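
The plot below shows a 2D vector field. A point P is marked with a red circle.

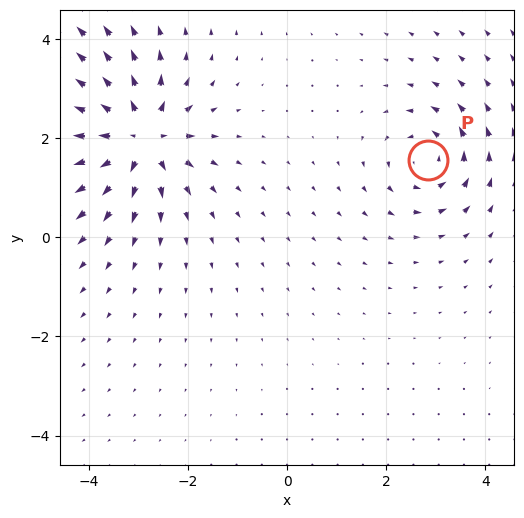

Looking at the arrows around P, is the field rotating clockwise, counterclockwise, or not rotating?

Near P at (2.8, 1.6) the arrows circulate counterclockwise. The curl (z-component) there is about +3; positive curl means counterclockwise rotation.

counterclockwise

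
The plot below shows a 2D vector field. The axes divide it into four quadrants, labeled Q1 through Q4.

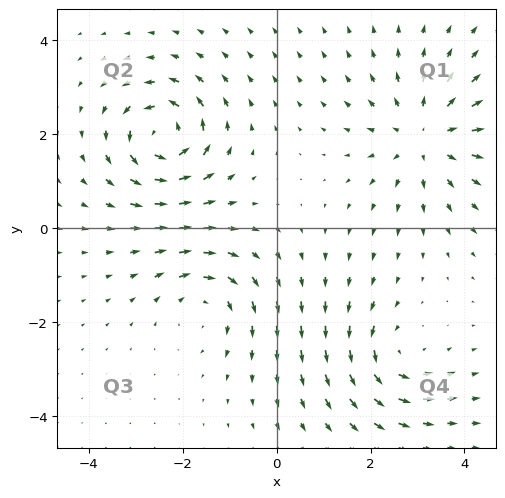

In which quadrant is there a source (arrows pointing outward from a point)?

The source sits at approximately (3.2, 2.0), which lies in quadrant Q1. The divergence there is about +4, positive as expected for a source.

Q1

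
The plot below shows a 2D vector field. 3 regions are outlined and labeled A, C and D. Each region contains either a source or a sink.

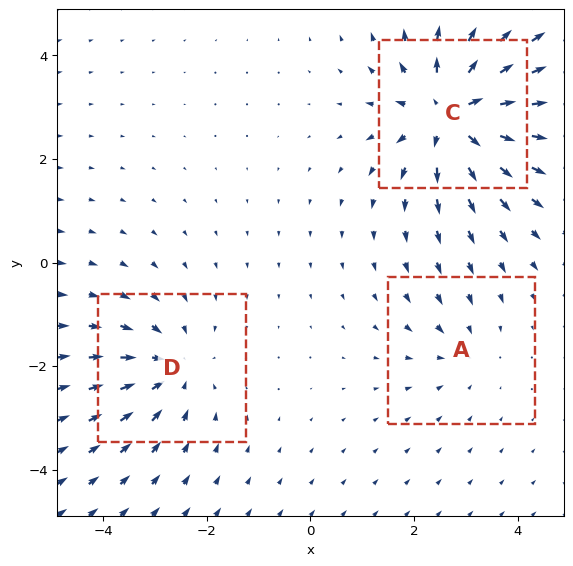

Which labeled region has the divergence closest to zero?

Divergence at each region's feature centre — A: about -2, C: about +5, D: about -3. Region A is closest to zero.

A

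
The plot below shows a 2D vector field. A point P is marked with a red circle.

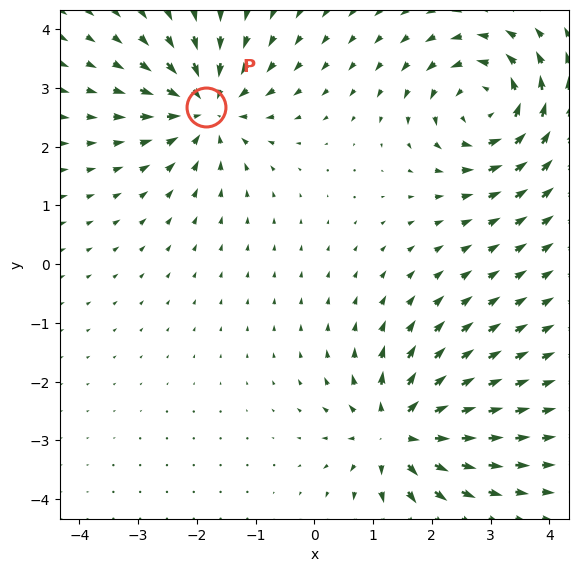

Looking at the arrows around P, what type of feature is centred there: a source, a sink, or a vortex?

sink

At P (-1.8, 2.7) the arrows converge inward. Divergence about -4, curl ≈0 — negative divergence with near-zero curl is a sink.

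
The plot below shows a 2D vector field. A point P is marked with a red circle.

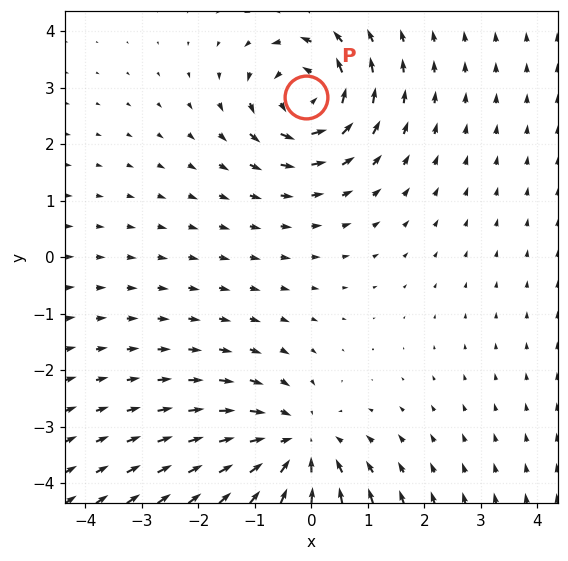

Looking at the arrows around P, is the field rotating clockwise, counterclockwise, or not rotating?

counterclockwise

Near P at (-0.1, 2.8) the arrows circulate counterclockwise. The curl (z-component) there is about +5; positive curl means counterclockwise rotation.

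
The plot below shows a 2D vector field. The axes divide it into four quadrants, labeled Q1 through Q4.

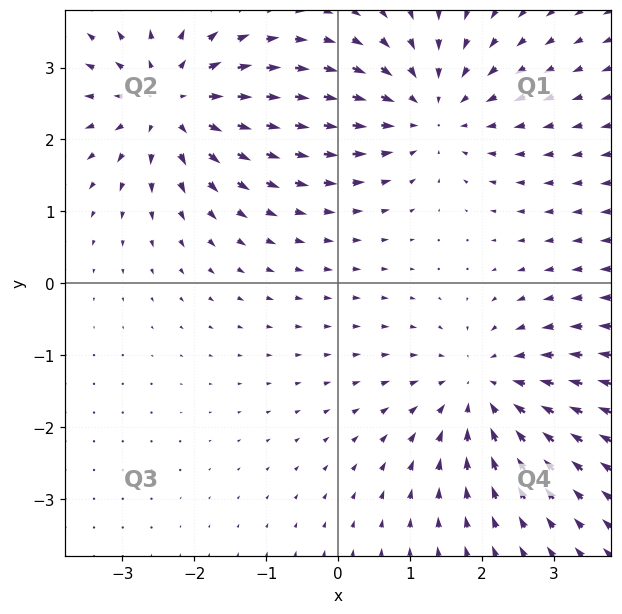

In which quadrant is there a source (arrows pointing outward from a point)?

Q2

The source sits at approximately (-2.3, 2.5), which lies in quadrant Q2. The divergence there is about +4, positive as expected for a source.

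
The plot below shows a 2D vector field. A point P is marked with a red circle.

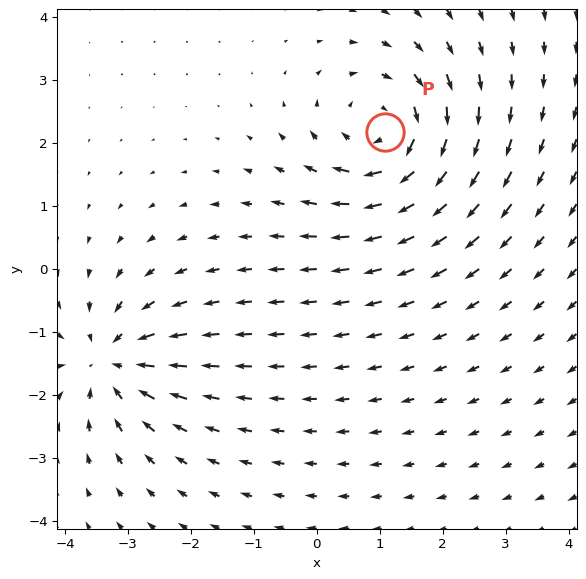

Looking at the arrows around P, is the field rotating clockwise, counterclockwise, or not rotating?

clockwise

Near P at (1.1, 2.2) the arrows circulate clockwise. The curl (z-component) there is about -4; negative curl means clockwise rotation.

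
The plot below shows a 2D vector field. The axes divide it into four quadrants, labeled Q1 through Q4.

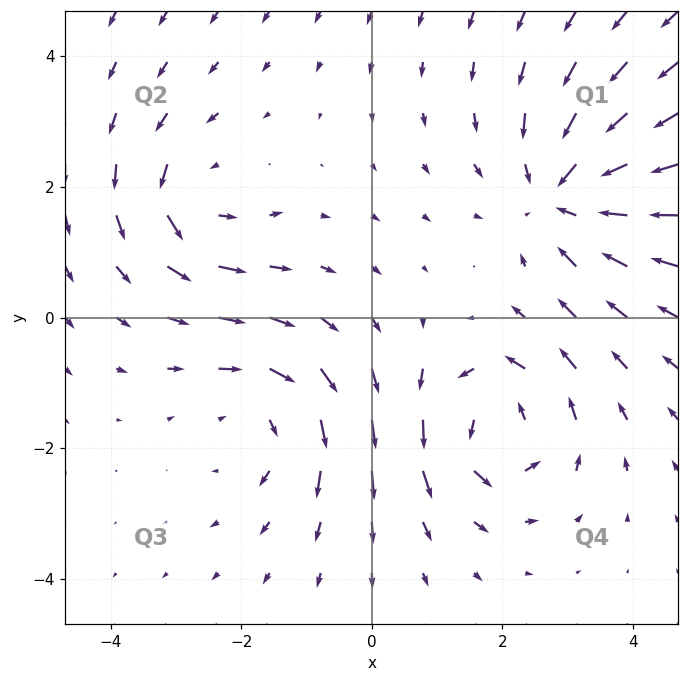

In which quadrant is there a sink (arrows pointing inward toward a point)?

The sink sits at approximately (3.0, 1.9), which lies in quadrant Q1. The divergence there is about -4, negative as expected for a sink.

Q1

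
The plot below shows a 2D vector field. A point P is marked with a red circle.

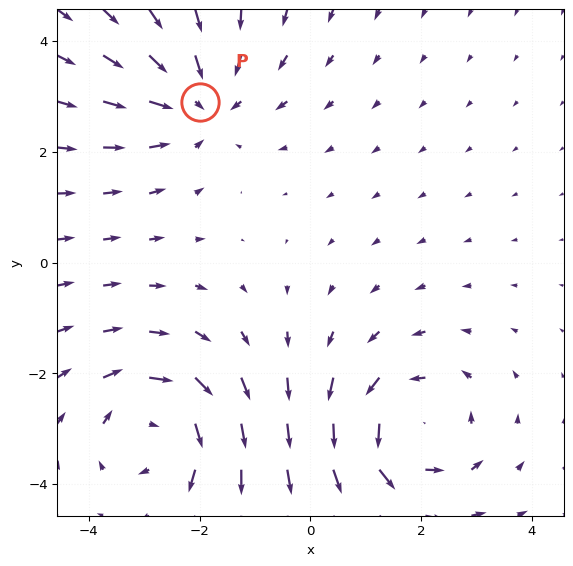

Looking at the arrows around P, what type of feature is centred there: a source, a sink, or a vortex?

sink

At P (-2.0, 2.9) the arrows converge inward. Divergence about -4, curl ≈0 — negative divergence with near-zero curl is a sink.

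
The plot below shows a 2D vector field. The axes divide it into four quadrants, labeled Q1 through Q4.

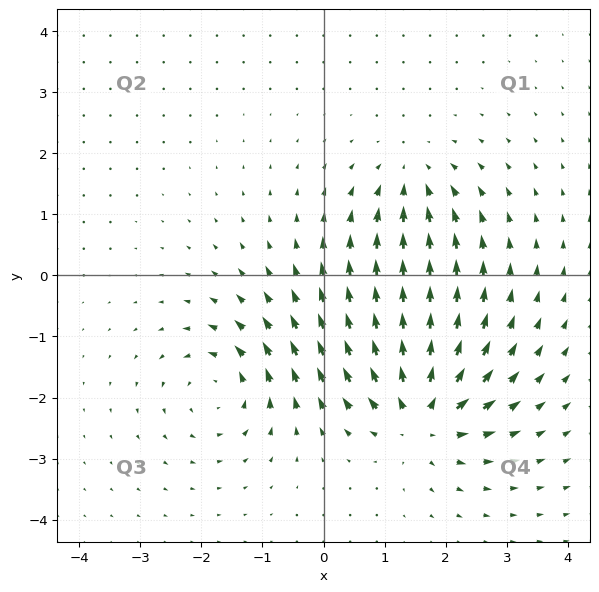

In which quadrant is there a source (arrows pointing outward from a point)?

Q4

The source sits at approximately (1.6, -2.3), which lies in quadrant Q4. The divergence there is about +6, positive as expected for a source.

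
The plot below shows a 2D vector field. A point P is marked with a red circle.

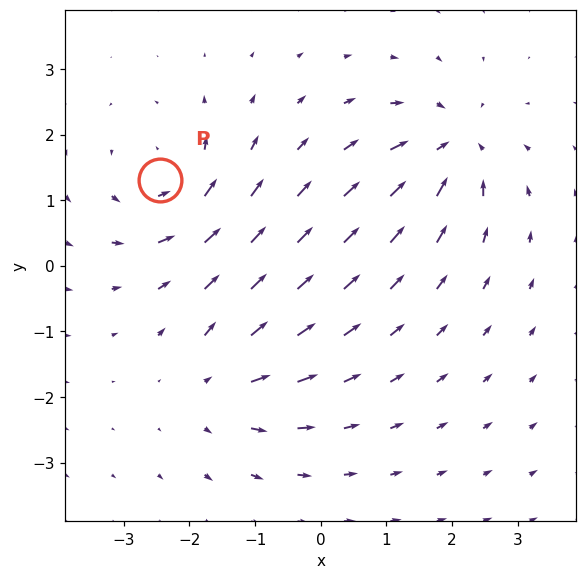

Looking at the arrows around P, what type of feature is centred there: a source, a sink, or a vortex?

vortex

At P (-2.5, 1.3) the arrows circulate counterclockwise. Divergence ≈0, curl about +5 — near-zero divergence with nonzero curl is a vortex.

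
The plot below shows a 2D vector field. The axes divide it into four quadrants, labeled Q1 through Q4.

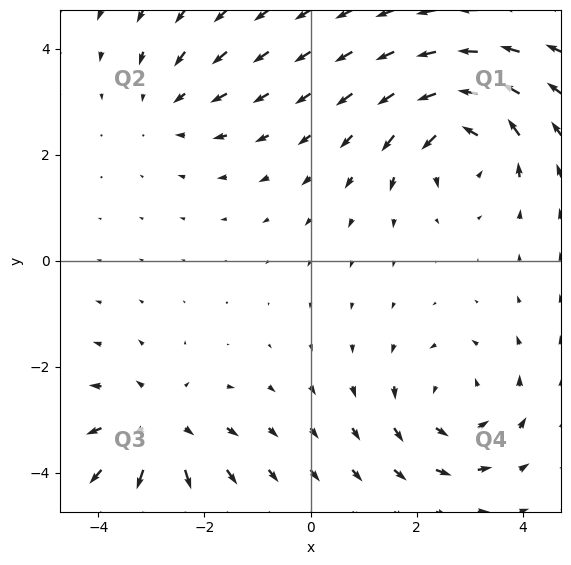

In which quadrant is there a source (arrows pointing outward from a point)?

The source sits at approximately (-2.8, -3.2), which lies in quadrant Q3. The divergence there is about +4, positive as expected for a source.

Q3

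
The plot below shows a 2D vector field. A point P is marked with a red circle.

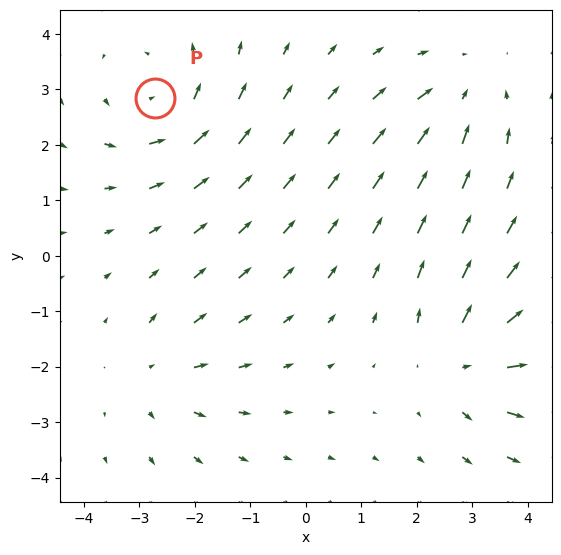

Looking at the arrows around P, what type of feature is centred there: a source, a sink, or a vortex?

vortex

At P (-2.7, 2.8) the arrows circulate counterclockwise. Divergence ≈0, curl about +4 — near-zero divergence with nonzero curl is a vortex.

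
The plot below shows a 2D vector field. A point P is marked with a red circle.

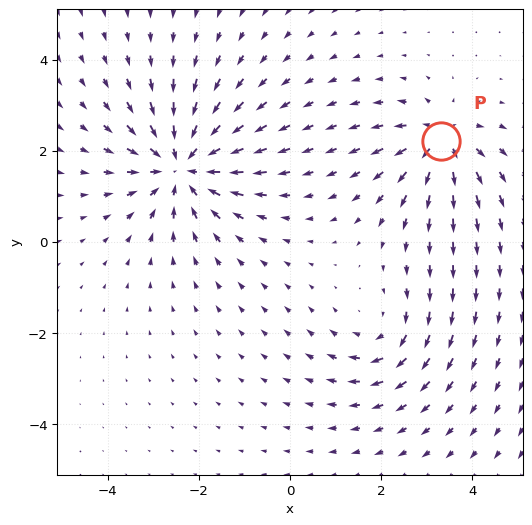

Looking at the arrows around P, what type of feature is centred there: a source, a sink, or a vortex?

source

At P (3.3, 2.2) the arrows spread outward. Divergence about +4, curl ≈0 — positive divergence with near-zero curl is a source.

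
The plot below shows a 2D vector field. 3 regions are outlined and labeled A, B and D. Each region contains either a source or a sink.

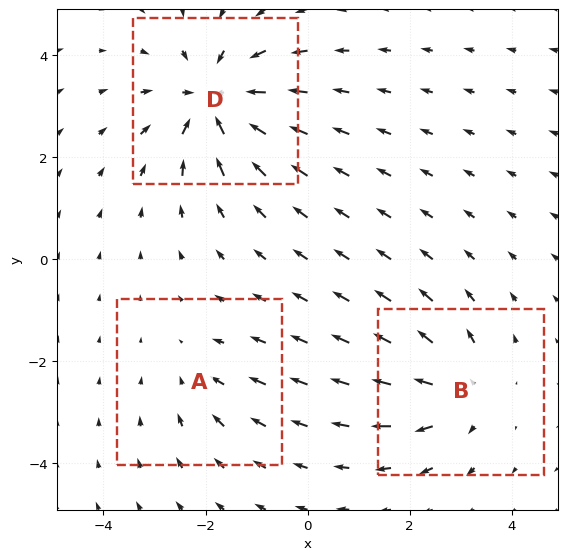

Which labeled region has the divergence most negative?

Divergence at each region's feature centre — A: about -2, B: about +3, D: about -5. Region D is most negative.

D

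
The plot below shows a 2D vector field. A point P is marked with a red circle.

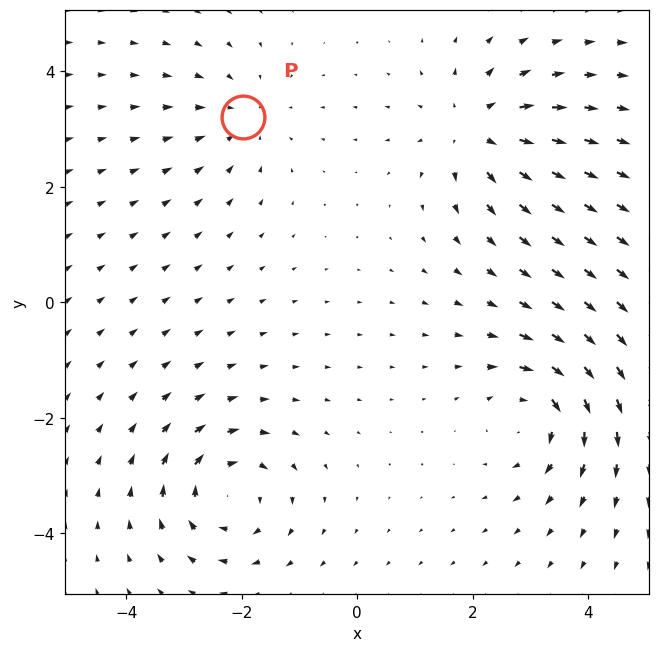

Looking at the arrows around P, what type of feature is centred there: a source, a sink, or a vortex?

sink

At P (-2.0, 3.2) the arrows converge inward. Divergence about -3, curl ≈0 — negative divergence with near-zero curl is a sink.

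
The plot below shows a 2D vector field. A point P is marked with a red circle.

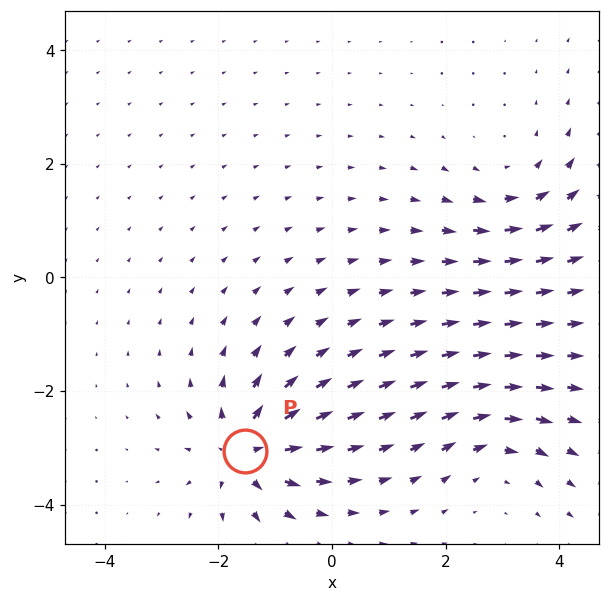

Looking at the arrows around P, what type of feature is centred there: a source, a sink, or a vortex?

At P (-1.5, -3.1) the arrows spread outward. Divergence about +6, curl ≈0 — positive divergence with near-zero curl is a source.

source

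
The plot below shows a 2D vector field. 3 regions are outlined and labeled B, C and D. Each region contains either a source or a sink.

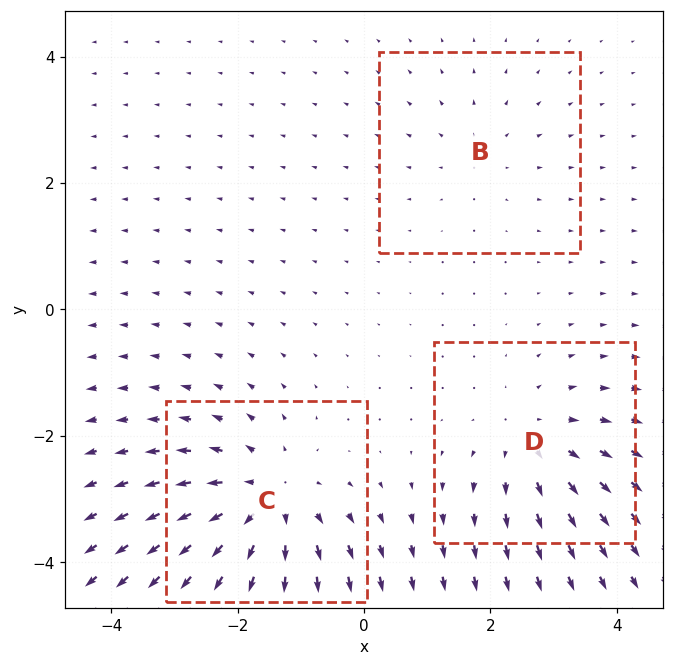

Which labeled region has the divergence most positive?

Divergence at each region's feature centre — B: about +2, C: about +5, D: about +3. Region C is most positive.

C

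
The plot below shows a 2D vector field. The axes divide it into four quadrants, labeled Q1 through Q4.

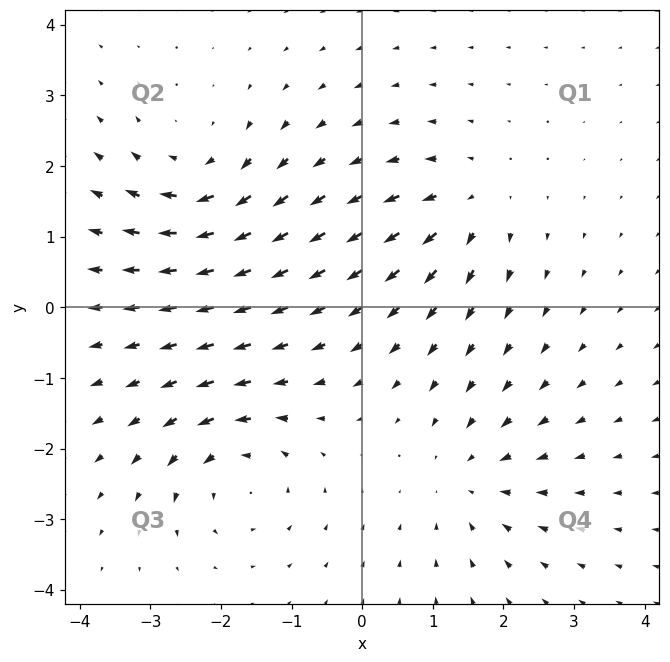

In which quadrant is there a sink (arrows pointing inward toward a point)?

Q4

The sink sits at approximately (1.6, -2.5), which lies in quadrant Q4. The divergence there is about -3, negative as expected for a sink.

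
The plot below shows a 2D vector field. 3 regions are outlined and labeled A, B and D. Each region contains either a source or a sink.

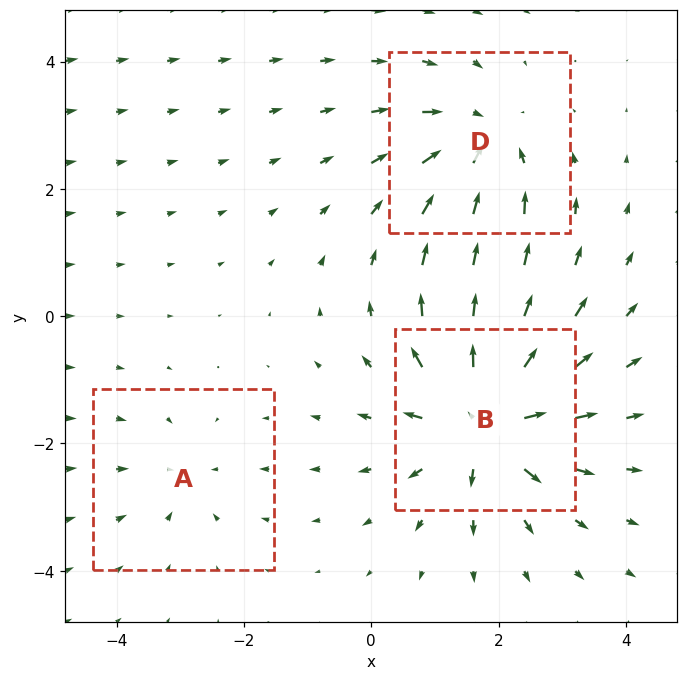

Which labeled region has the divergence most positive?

B

Divergence at each region's feature centre — A: about -2, B: about +5, D: about -3. Region B is most positive.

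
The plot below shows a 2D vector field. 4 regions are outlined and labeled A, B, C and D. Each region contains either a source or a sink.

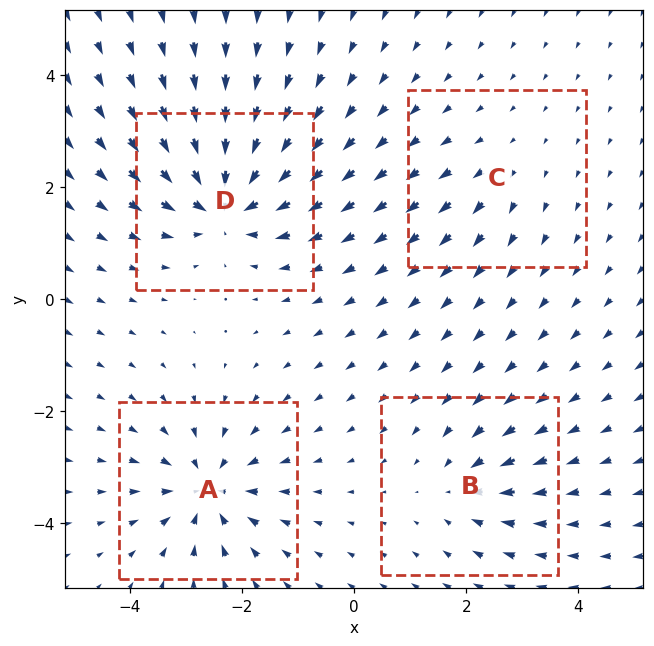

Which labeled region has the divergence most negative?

Divergence at each region's feature centre — A: about -6, B: about -4, C: about +2, D: about -8. Region D is most negative.

D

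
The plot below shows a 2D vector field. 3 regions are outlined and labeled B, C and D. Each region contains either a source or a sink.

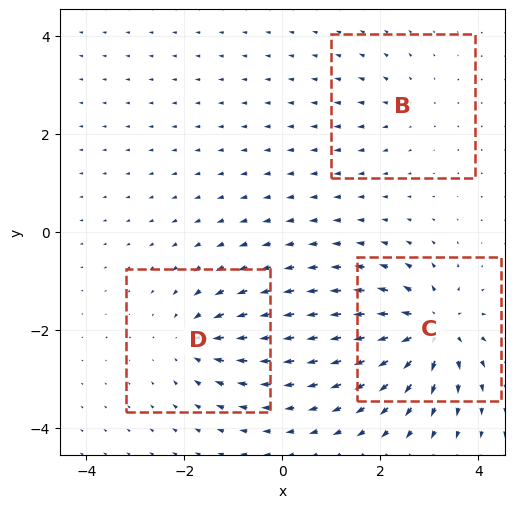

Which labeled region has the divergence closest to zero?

B

Divergence at each region's feature centre — B: about +2, C: about +6, D: about -4. Region B is closest to zero.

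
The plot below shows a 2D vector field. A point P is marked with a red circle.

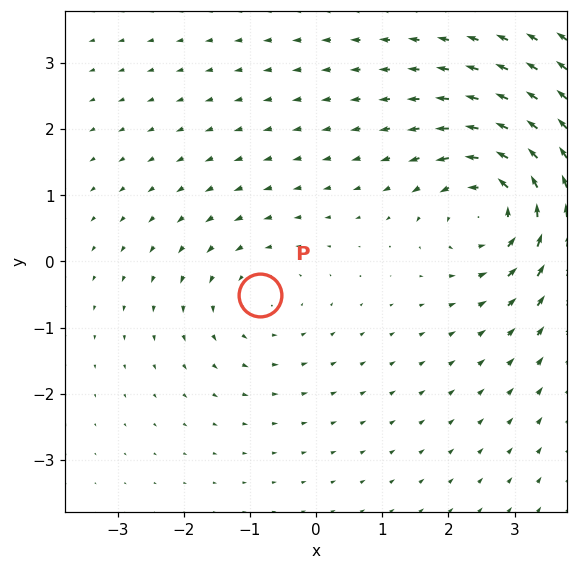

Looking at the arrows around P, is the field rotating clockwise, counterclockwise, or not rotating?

Near P at (-0.9, -0.5) the arrows circulate counterclockwise. The curl (z-component) there is about +3; positive curl means counterclockwise rotation.

counterclockwise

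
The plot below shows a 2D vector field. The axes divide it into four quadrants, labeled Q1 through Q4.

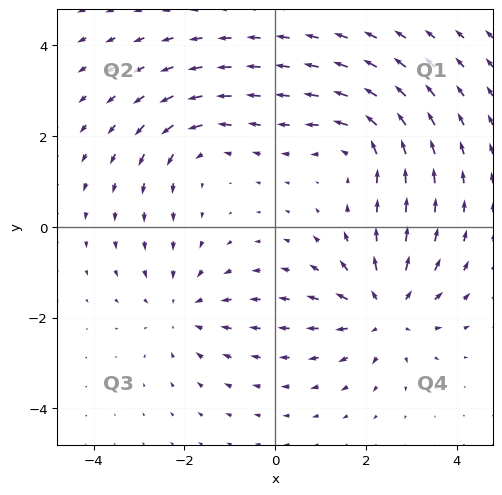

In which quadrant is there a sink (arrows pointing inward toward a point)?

The sink sits at approximately (-2.0, -1.8), which lies in quadrant Q3. The divergence there is about -3, negative as expected for a sink.

Q3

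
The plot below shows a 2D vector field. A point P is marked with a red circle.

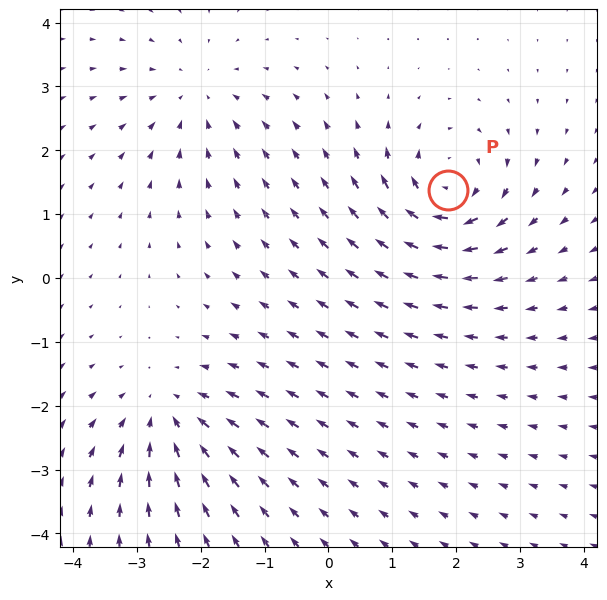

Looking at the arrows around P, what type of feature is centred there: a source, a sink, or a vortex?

vortex

At P (1.9, 1.4) the arrows circulate clockwise. Divergence ≈0, curl about -7 — near-zero divergence with nonzero curl is a vortex.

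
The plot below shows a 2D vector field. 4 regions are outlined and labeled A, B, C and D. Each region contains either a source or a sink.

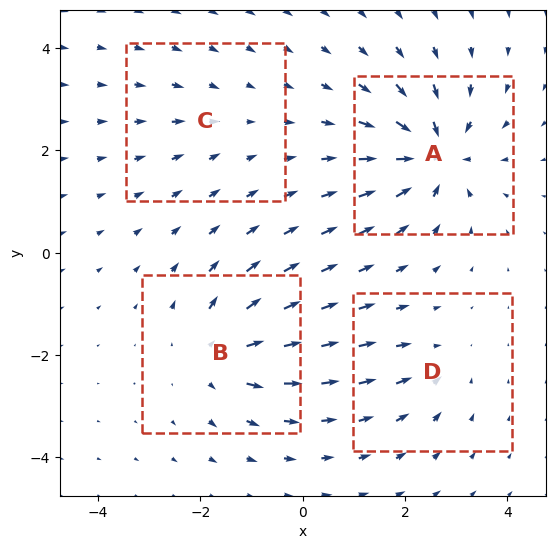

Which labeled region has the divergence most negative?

Divergence at each region's feature centre — A: about -8, B: about +6, C: about -2, D: about -3. Region A is most negative.

A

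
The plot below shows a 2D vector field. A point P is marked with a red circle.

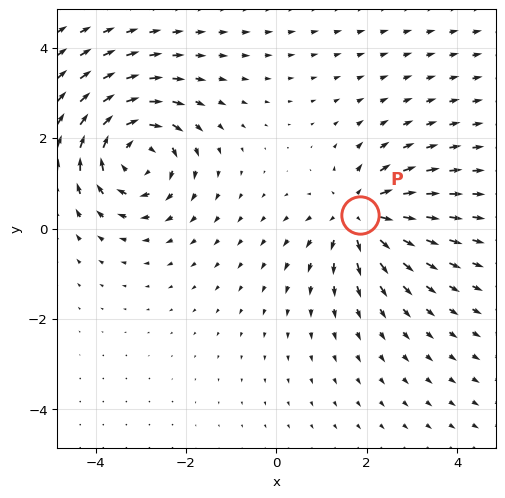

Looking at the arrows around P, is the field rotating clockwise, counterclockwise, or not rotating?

not rotating

Near P at (1.8, 0.3) the arrows show no circulation. The curl there is ≈0.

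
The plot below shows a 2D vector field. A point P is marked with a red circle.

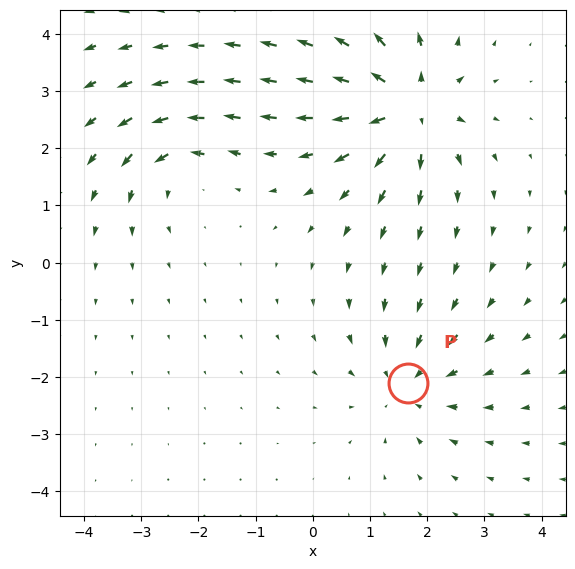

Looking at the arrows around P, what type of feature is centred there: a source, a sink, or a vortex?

At P (1.7, -2.1) the arrows converge inward. Divergence about -3, curl ≈0 — negative divergence with near-zero curl is a sink.

sink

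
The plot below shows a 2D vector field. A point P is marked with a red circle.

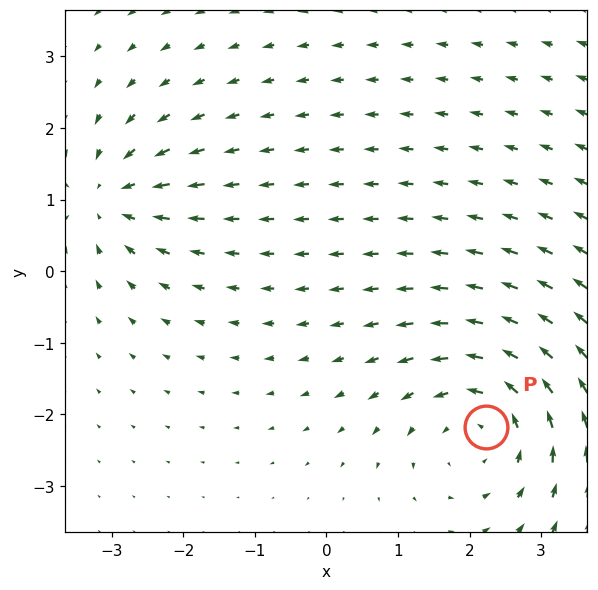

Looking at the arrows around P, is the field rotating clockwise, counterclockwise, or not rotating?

counterclockwise

Near P at (2.2, -2.2) the arrows circulate counterclockwise. The curl (z-component) there is about +4; positive curl means counterclockwise rotation.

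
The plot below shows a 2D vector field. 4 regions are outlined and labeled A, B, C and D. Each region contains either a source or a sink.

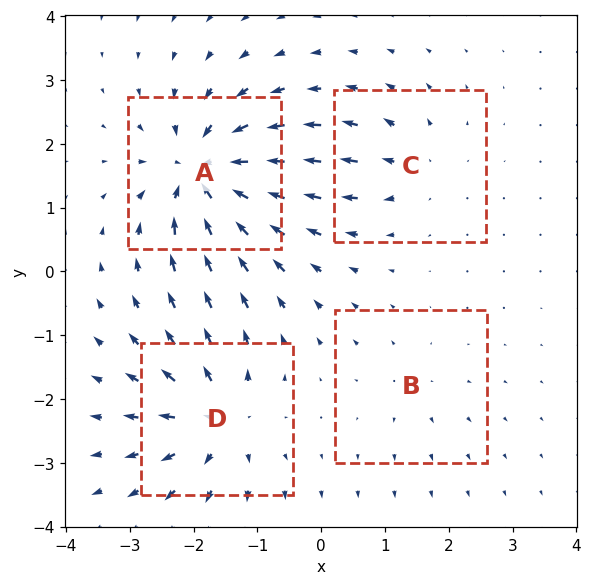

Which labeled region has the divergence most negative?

Divergence at each region's feature centre — A: about -9, B: about +3, C: about +4, D: about +7. Region A is most negative.

A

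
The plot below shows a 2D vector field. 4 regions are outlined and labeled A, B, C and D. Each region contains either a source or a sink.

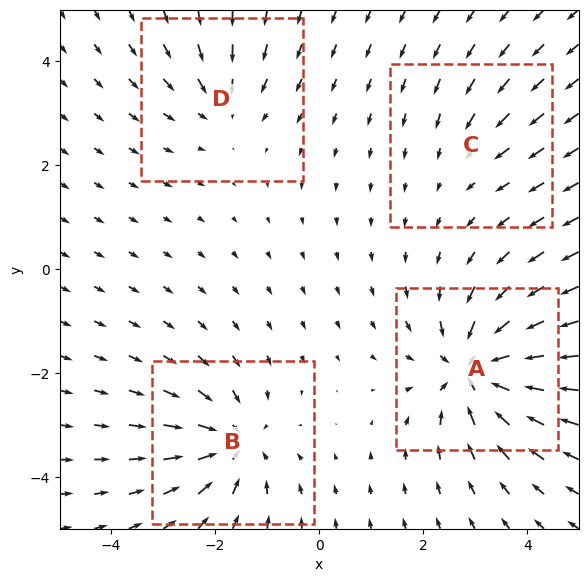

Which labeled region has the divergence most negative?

A

Divergence at each region's feature centre — A: about -8, B: about -6, C: about -2, D: about -3. Region A is most negative.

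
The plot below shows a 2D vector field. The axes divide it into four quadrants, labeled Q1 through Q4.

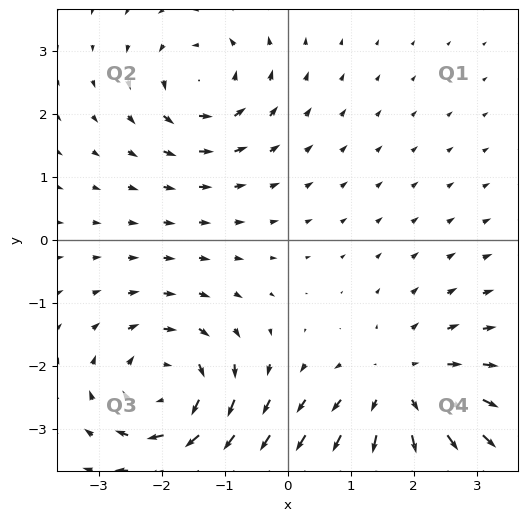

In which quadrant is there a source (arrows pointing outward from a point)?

The source sits at approximately (1.8, -2.4), which lies in quadrant Q4. The divergence there is about +4, positive as expected for a source.

Q4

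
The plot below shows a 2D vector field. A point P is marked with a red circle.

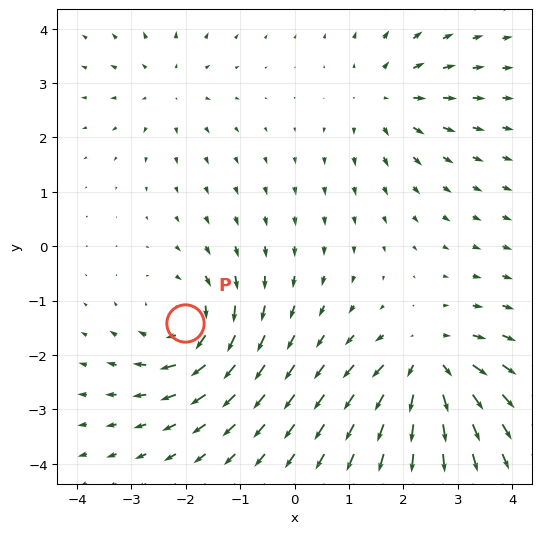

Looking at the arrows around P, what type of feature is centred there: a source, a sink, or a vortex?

vortex

At P (-2.0, -1.4) the arrows circulate clockwise. Divergence ≈0, curl about -5 — near-zero divergence with nonzero curl is a vortex.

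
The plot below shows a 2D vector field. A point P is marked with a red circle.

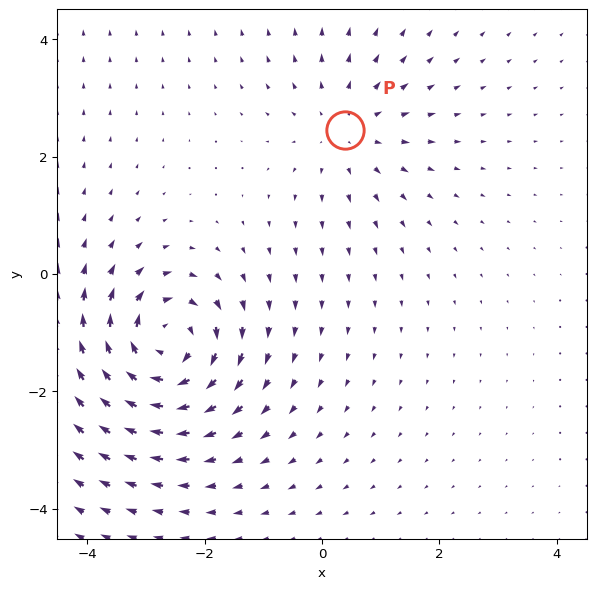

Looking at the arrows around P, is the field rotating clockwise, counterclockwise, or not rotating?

Near P at (0.4, 2.4) the arrows show no circulation. The curl there is ≈0.

not rotating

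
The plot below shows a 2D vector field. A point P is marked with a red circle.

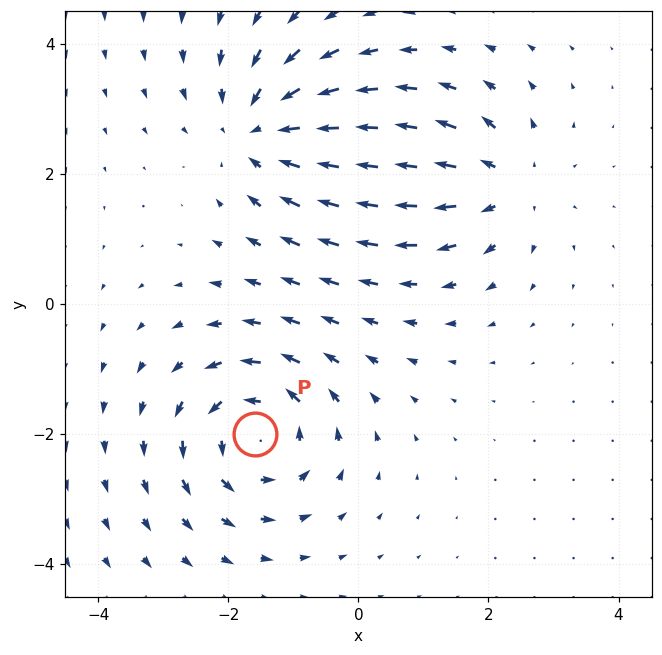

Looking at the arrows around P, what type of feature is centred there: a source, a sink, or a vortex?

vortex

At P (-1.6, -2.0) the arrows circulate counterclockwise. Divergence ≈0, curl about +4 — near-zero divergence with nonzero curl is a vortex.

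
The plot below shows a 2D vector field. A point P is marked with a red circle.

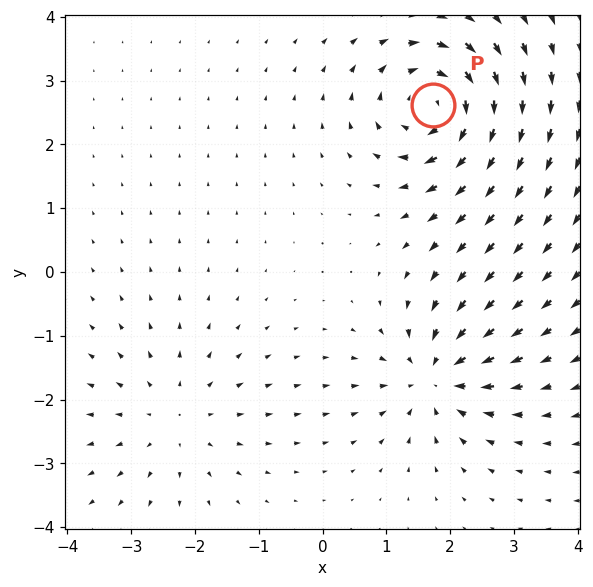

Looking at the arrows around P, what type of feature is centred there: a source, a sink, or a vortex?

At P (1.7, 2.6) the arrows circulate clockwise. Divergence ≈0, curl about -6 — near-zero divergence with nonzero curl is a vortex.

vortex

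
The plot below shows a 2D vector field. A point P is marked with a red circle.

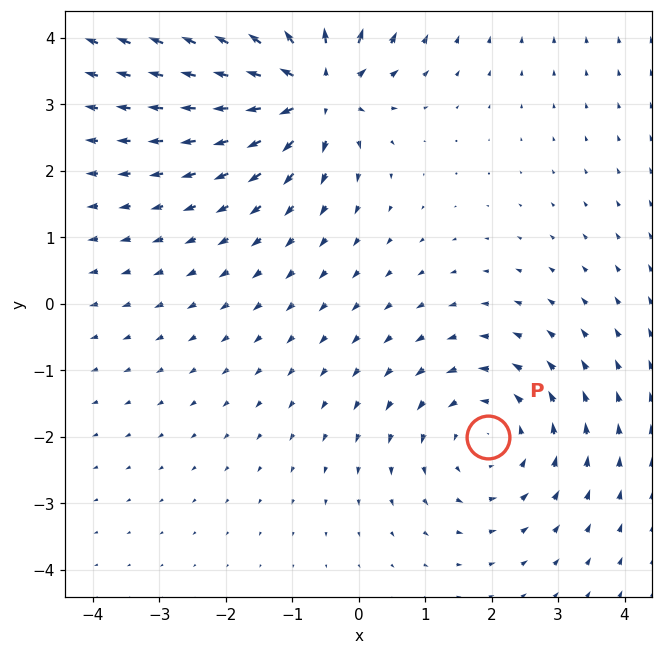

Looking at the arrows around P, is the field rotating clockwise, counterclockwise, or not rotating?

counterclockwise

Near P at (2.0, -2.0) the arrows circulate counterclockwise. The curl (z-component) there is about +2; positive curl means counterclockwise rotation.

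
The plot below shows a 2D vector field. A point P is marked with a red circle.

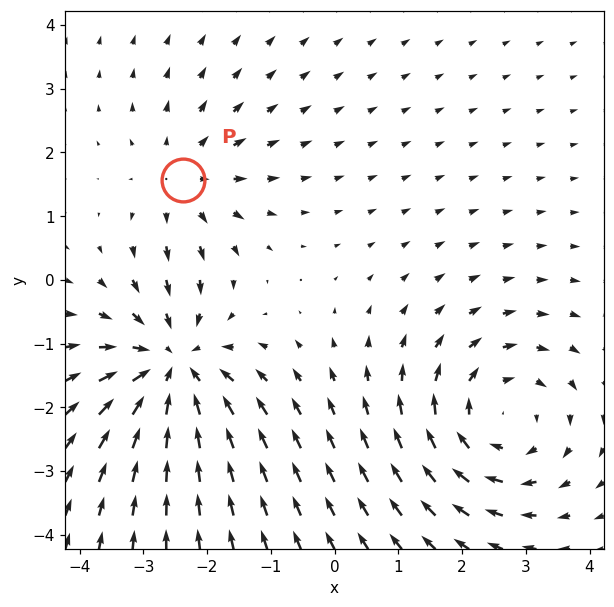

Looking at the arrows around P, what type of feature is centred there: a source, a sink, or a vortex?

source

At P (-2.4, 1.6) the arrows spread outward. Divergence about +3, curl ≈0 — positive divergence with near-zero curl is a source.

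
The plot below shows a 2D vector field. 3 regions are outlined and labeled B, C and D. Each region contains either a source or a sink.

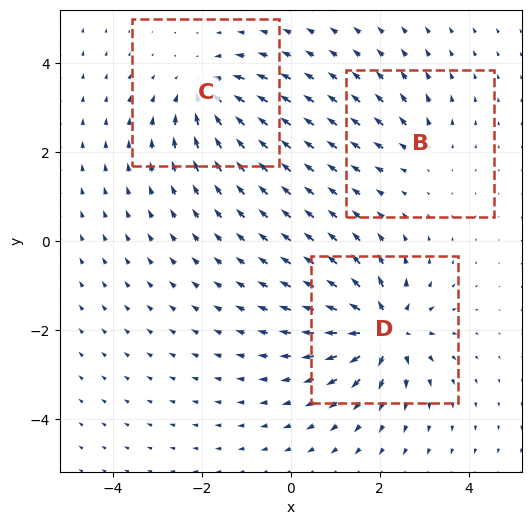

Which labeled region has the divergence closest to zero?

B

Divergence at each region's feature centre — B: about +2, C: about -4, D: about +6. Region B is closest to zero.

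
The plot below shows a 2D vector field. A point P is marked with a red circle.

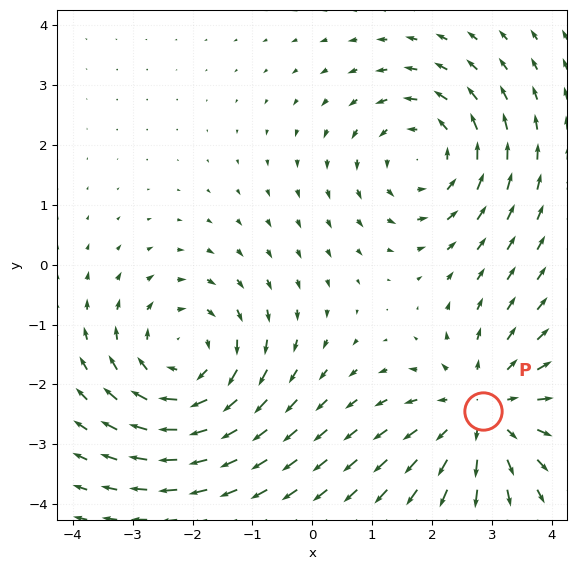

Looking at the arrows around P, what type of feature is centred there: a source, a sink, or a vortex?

At P (2.8, -2.5) the arrows spread outward. Divergence about +3, curl ≈0 — positive divergence with near-zero curl is a source.

source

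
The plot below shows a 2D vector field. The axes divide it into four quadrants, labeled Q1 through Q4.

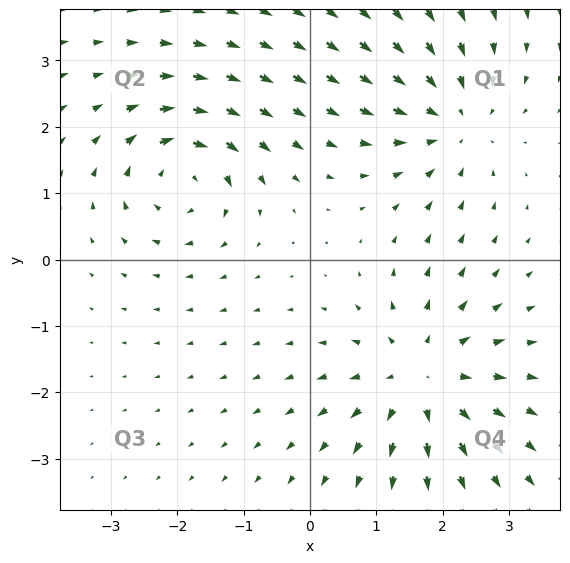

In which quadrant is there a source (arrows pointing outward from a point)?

Q4

The source sits at approximately (1.7, -1.8), which lies in quadrant Q4. The divergence there is about +4, positive as expected for a source.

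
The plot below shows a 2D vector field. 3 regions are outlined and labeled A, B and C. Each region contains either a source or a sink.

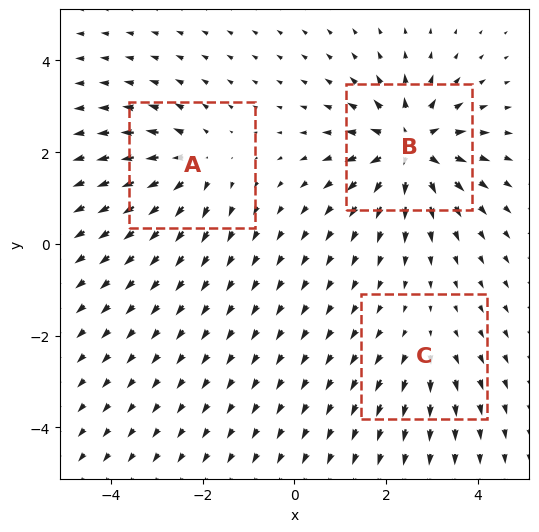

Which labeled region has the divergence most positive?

B

Divergence at each region's feature centre — A: about +4, B: about +6, C: about +2. Region B is most positive.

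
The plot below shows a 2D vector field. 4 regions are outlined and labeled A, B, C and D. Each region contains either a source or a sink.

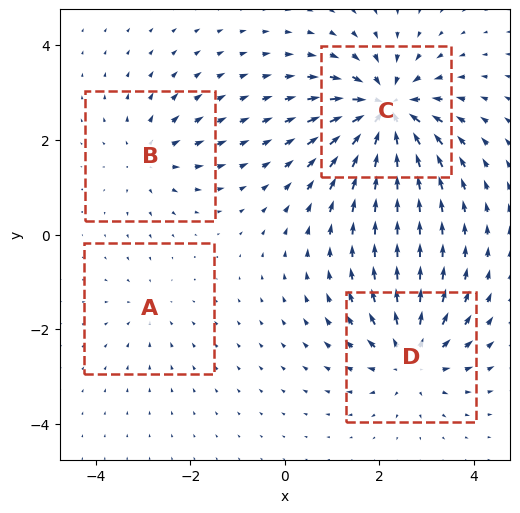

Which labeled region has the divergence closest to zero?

A

Divergence at each region's feature centre — A: about -2, B: about +3, C: about -8, D: about +5. Region A is closest to zero.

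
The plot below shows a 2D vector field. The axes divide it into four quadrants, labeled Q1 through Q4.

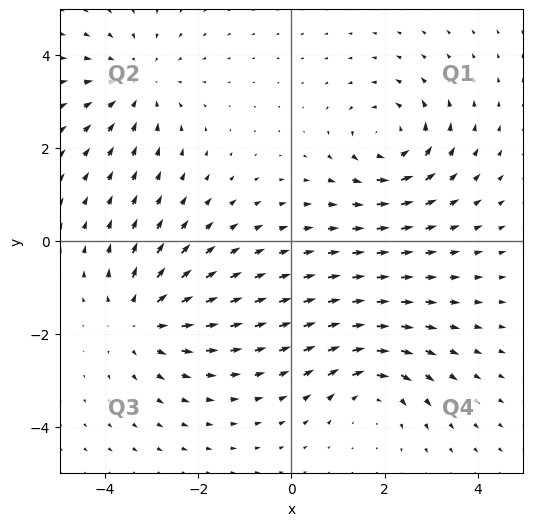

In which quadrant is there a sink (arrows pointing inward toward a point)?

Q2

The sink sits at approximately (-3.3, 3.4), which lies in quadrant Q2. The divergence there is about -4, negative as expected for a sink.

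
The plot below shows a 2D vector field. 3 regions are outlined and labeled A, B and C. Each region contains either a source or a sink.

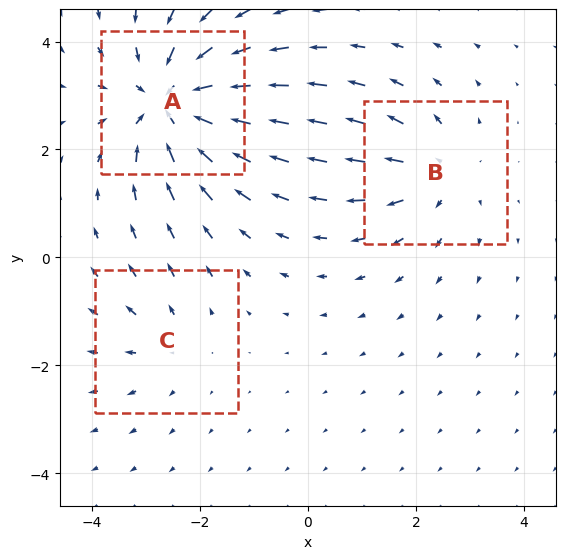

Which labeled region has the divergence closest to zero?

Divergence at each region's feature centre — A: about -5, B: about +3, C: about +2. Region C is closest to zero.

C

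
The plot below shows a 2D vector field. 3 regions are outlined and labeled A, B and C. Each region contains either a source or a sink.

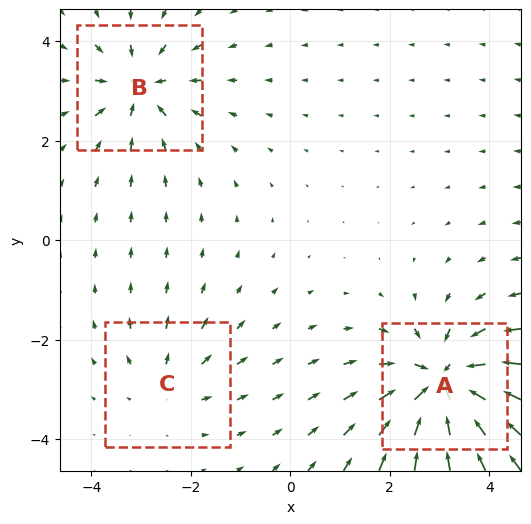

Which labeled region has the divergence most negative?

Divergence at each region's feature centre — A: about -6, B: about -4, C: about +2. Region A is most negative.

A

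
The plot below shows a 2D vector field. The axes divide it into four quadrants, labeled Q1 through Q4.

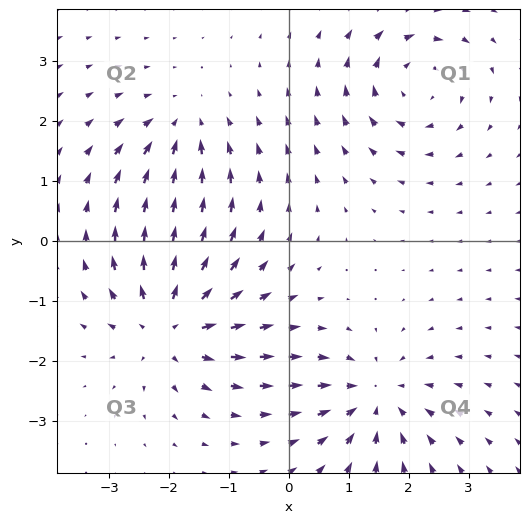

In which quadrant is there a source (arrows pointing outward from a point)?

The source sits at approximately (-2.0, -1.4), which lies in quadrant Q3. The divergence there is about +6, positive as expected for a source.

Q3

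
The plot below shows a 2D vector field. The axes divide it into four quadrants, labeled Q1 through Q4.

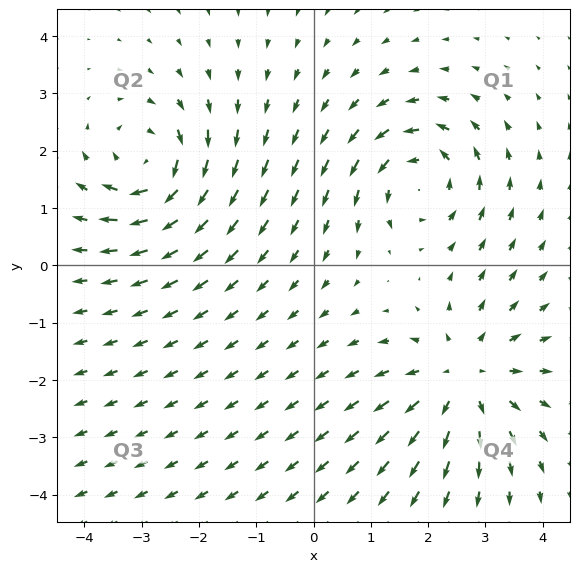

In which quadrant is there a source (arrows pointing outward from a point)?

The source sits at approximately (2.6, -2.0), which lies in quadrant Q4. The divergence there is about +4, positive as expected for a source.

Q4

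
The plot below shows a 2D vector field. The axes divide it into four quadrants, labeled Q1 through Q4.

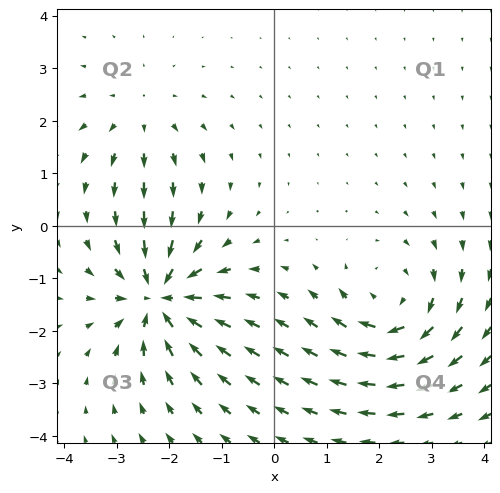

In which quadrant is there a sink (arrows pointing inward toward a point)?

The sink sits at approximately (-2.2, -1.4), which lies in quadrant Q3. The divergence there is about -6, negative as expected for a sink.

Q3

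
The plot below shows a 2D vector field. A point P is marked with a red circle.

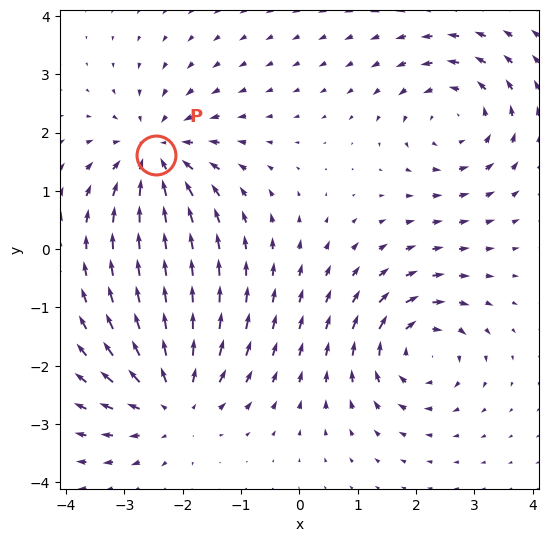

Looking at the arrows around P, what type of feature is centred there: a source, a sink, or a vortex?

At P (-2.5, 1.6) the arrows converge inward. Divergence about -5, curl ≈0 — negative divergence with near-zero curl is a sink.

sink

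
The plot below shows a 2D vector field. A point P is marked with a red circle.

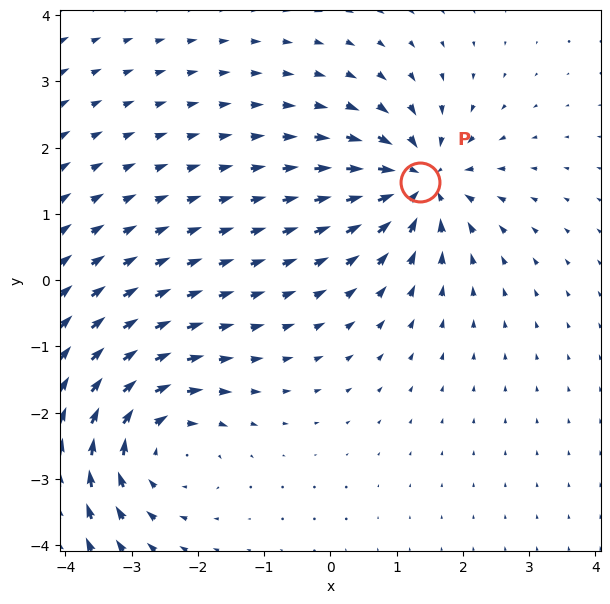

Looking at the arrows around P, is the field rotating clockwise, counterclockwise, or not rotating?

not rotating

Near P at (1.3, 1.5) the arrows show no circulation. The curl there is ≈0.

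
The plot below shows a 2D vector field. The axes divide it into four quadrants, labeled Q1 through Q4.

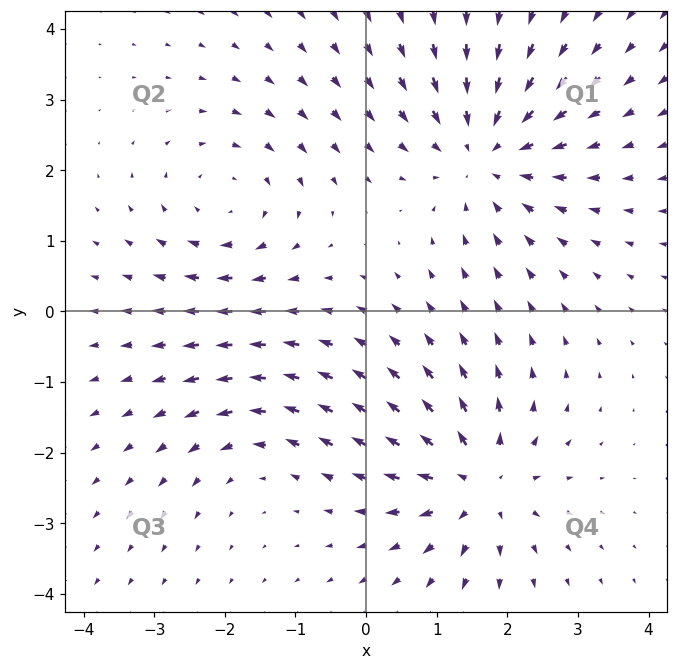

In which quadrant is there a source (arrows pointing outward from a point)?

The source sits at approximately (1.6, -2.4), which lies in quadrant Q4. The divergence there is about +5, positive as expected for a source.

Q4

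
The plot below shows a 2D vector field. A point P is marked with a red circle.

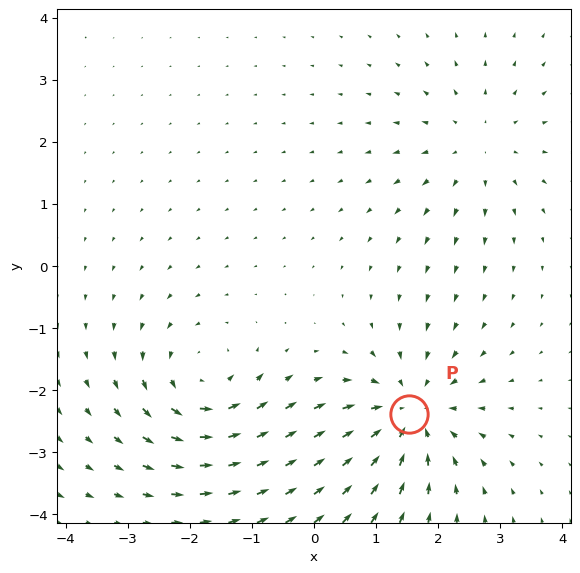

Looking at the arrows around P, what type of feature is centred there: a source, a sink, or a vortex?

At P (1.5, -2.4) the arrows converge inward. Divergence about -4, curl ≈0 — negative divergence with near-zero curl is a sink.

sink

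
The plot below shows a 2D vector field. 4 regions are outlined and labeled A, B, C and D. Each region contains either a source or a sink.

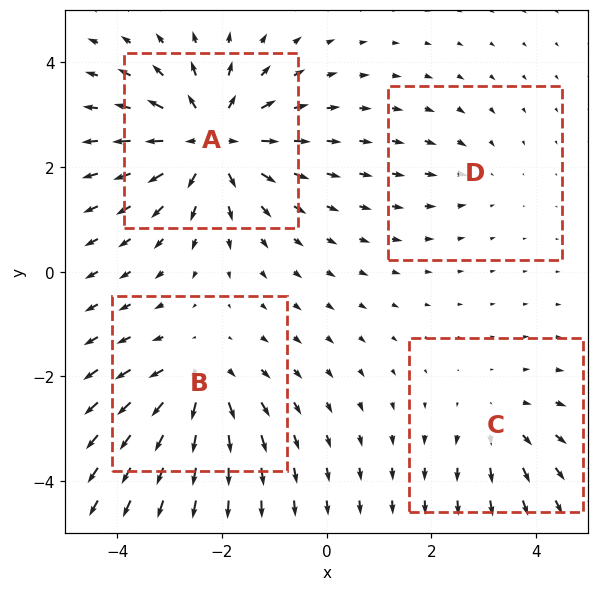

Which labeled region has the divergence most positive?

A

Divergence at each region's feature centre — A: about +7, B: about +5, C: about +3, D: about -2. Region A is most positive.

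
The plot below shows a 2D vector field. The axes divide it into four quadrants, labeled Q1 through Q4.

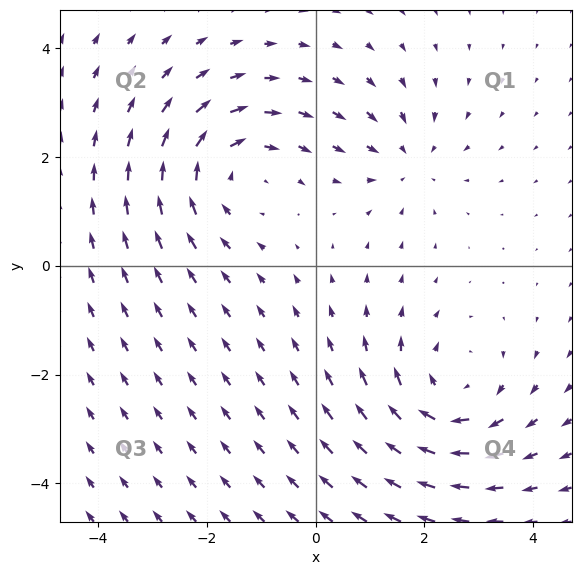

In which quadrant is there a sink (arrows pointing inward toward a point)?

Q1

The sink sits at approximately (1.7, 1.9), which lies in quadrant Q1. The divergence there is about -3, negative as expected for a sink.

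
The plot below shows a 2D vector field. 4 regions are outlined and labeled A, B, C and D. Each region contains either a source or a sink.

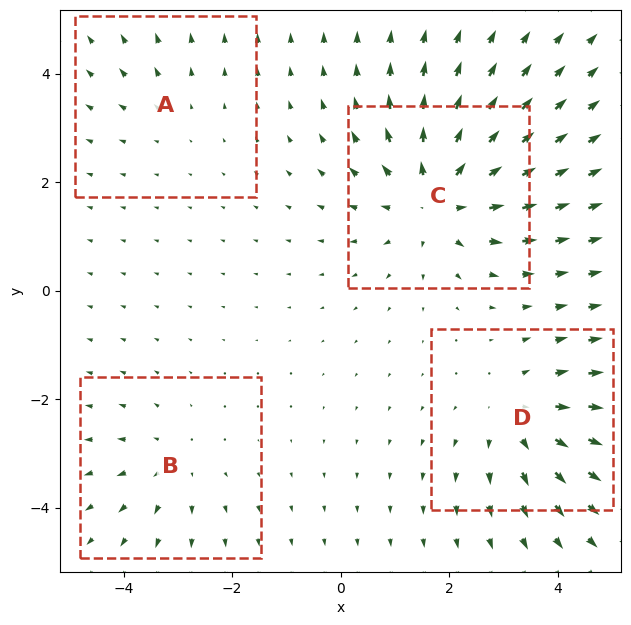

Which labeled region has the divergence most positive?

Divergence at each region's feature centre — A: about +2, B: about +3, C: about +6, D: about +4. Region C is most positive.

C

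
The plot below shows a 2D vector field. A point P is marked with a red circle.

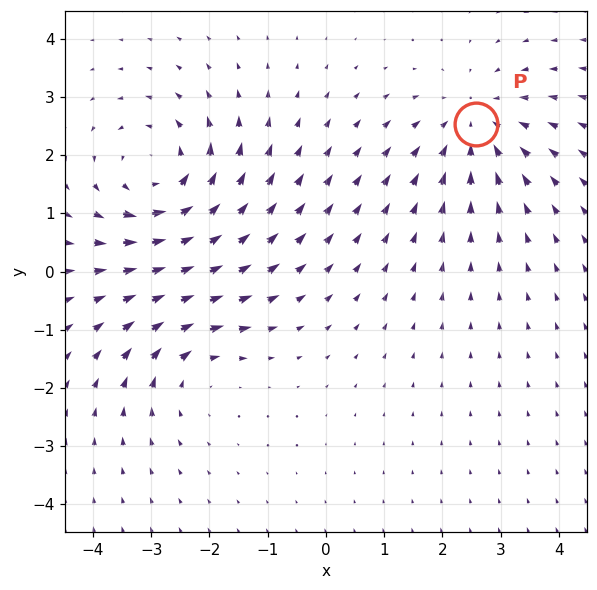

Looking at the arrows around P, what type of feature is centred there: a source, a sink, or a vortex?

At P (2.6, 2.5) the arrows converge inward. Divergence about -3, curl ≈0 — negative divergence with near-zero curl is a sink.

sink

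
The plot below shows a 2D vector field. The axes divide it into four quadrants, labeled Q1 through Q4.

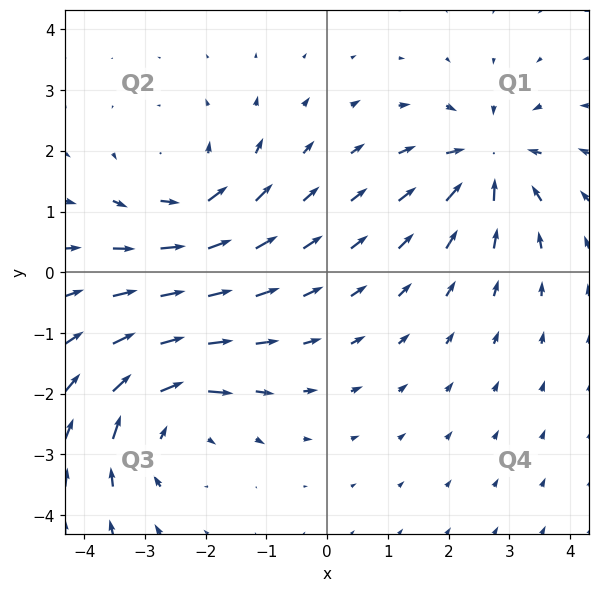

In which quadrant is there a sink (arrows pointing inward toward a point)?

The sink sits at approximately (2.6, 1.8), which lies in quadrant Q1. The divergence there is about -5, negative as expected for a sink.

Q1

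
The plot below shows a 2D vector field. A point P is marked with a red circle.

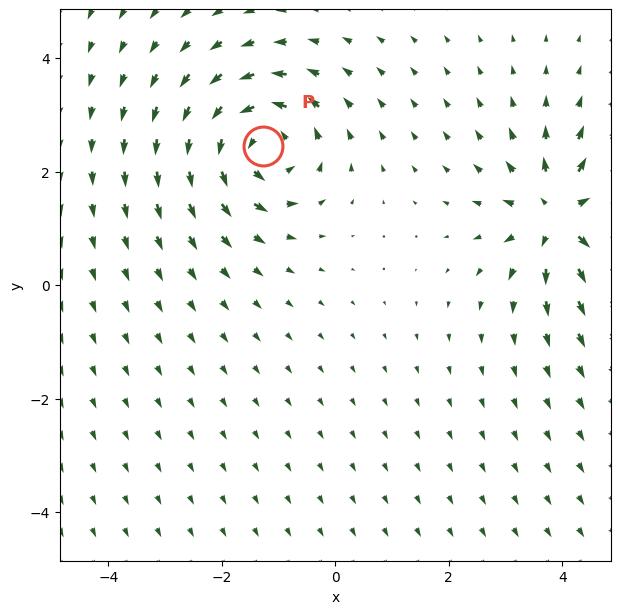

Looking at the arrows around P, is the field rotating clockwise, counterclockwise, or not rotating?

Near P at (-1.3, 2.4) the arrows circulate counterclockwise. The curl (z-component) there is about +5; positive curl means counterclockwise rotation.

counterclockwise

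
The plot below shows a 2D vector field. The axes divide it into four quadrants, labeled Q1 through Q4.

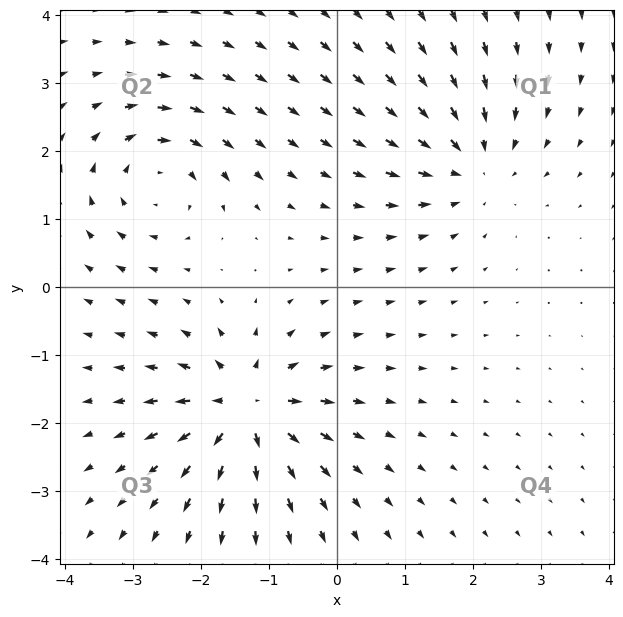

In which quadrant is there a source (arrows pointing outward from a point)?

Q3

The source sits at approximately (-1.3, -1.8), which lies in quadrant Q3. The divergence there is about +7, positive as expected for a source.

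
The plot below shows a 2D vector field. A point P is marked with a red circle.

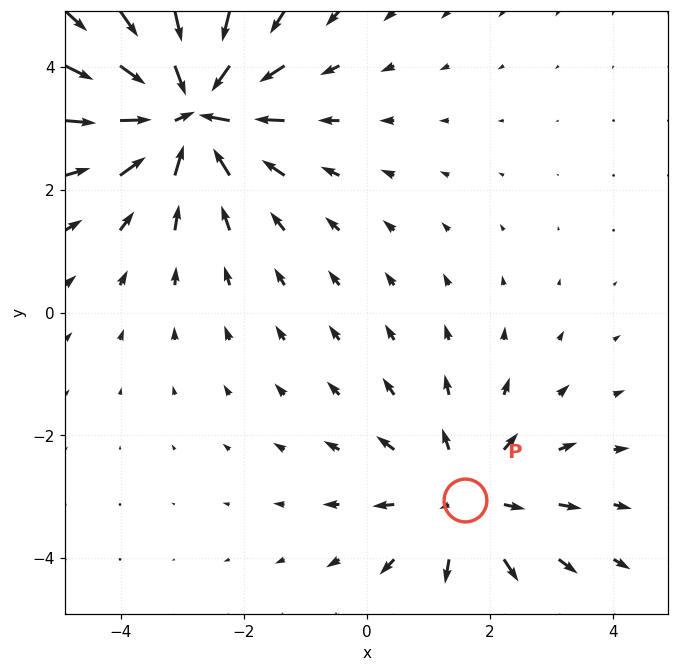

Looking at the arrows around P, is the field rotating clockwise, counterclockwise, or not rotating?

Near P at (1.6, -3.0) the arrows show no circulation. The curl there is ≈0.

not rotating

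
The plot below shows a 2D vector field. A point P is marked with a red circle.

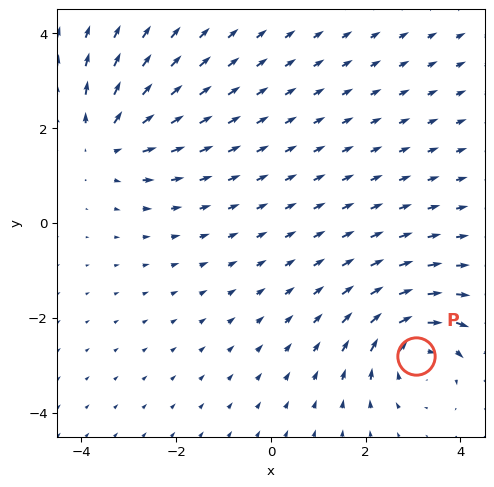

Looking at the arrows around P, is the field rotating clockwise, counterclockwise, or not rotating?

clockwise

Near P at (3.1, -2.8) the arrows circulate clockwise. The curl (z-component) there is about -4; negative curl means clockwise rotation.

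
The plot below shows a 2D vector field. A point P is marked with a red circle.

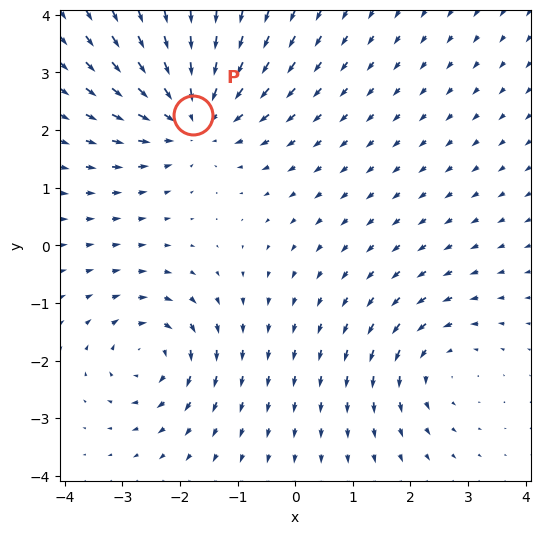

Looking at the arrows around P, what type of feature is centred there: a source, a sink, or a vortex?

At P (-1.8, 2.3) the arrows converge inward. Divergence about -4, curl ≈0 — negative divergence with near-zero curl is a sink.

sink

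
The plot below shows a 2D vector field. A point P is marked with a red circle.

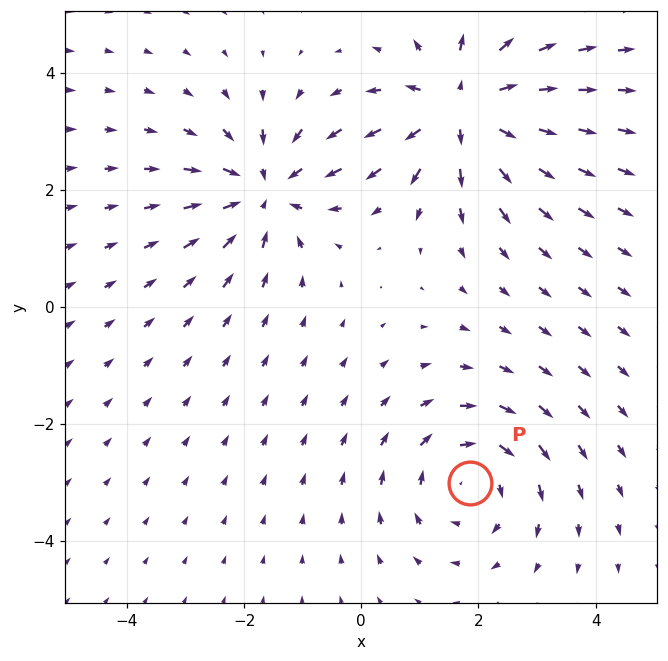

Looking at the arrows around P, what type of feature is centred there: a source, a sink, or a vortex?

At P (1.8, -3.0) the arrows circulate clockwise. Divergence ≈0, curl about -3 — near-zero divergence with nonzero curl is a vortex.

vortex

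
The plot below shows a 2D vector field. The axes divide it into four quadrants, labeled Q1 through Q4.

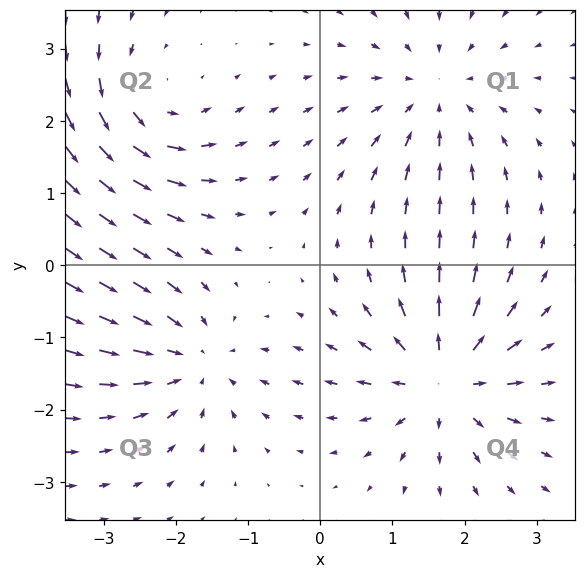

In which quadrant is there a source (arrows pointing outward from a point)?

The source sits at approximately (1.7, -1.6), which lies in quadrant Q4. The divergence there is about +7, positive as expected for a source.

Q4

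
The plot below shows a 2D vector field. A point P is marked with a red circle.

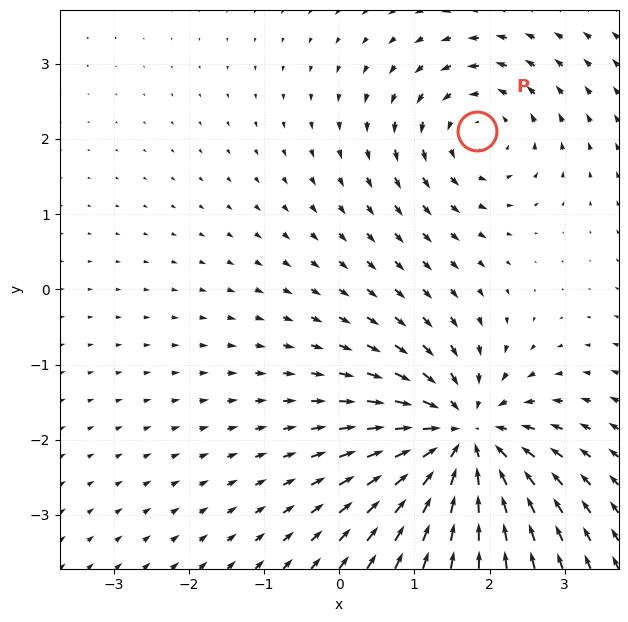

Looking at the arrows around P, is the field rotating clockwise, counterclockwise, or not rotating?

counterclockwise

Near P at (1.8, 2.1) the arrows circulate counterclockwise. The curl (z-component) there is about +3; positive curl means counterclockwise rotation.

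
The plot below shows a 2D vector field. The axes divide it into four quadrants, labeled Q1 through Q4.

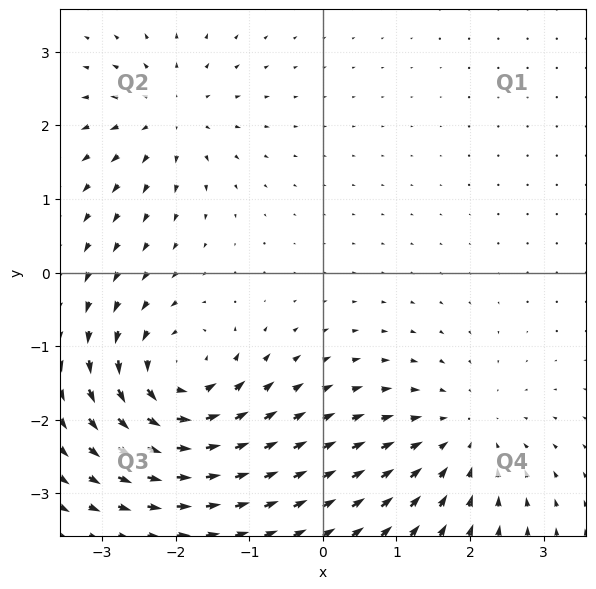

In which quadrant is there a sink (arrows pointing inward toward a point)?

The sink sits at approximately (1.9, -2.2), which lies in quadrant Q4. The divergence there is about -4, negative as expected for a sink.

Q4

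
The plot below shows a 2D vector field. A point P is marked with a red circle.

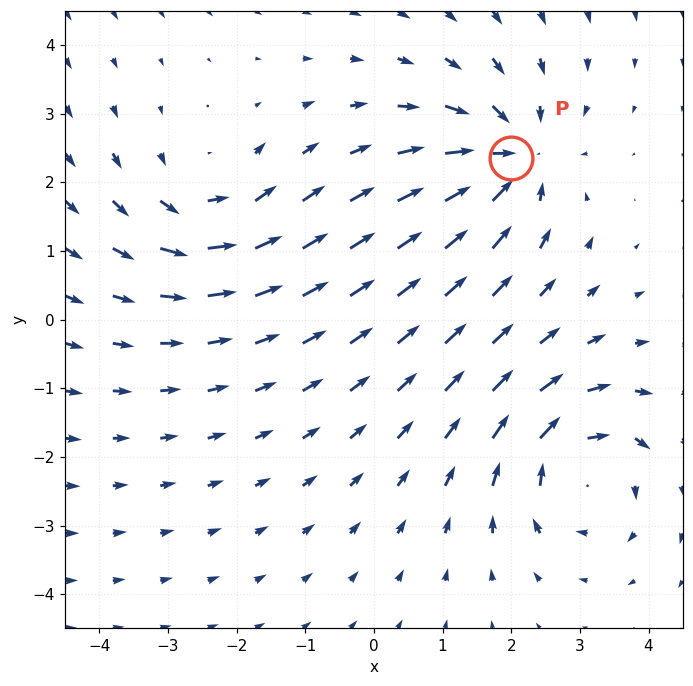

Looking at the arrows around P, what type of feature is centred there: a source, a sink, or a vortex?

At P (2.0, 2.4) the arrows converge inward. Divergence about -5, curl ≈0 — negative divergence with near-zero curl is a sink.

sink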